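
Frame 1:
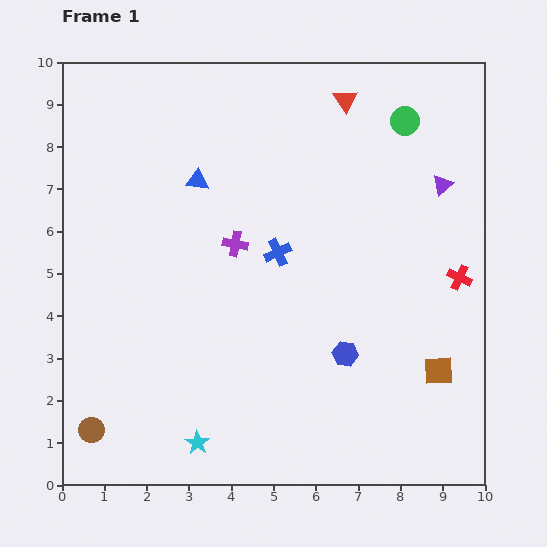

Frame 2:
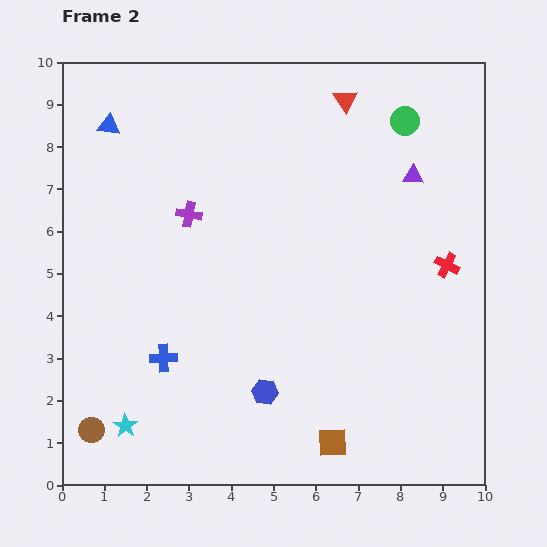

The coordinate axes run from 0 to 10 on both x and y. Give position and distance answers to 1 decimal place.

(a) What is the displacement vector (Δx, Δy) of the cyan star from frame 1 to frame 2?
(-1.7, 0.4)

The cyan star was at (3.2, 1.0) in frame 1 and (1.5, 1.4) in frame 2.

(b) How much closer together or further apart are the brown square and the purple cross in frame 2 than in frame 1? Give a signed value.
+0.7

Distance in frame 1: 5.7. Distance in frame 2: 6.4.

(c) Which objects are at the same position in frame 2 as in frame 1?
the red triangle, the green circle, the brown circle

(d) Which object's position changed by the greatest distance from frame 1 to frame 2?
the blue cross

(moved 3.7; next 3.0)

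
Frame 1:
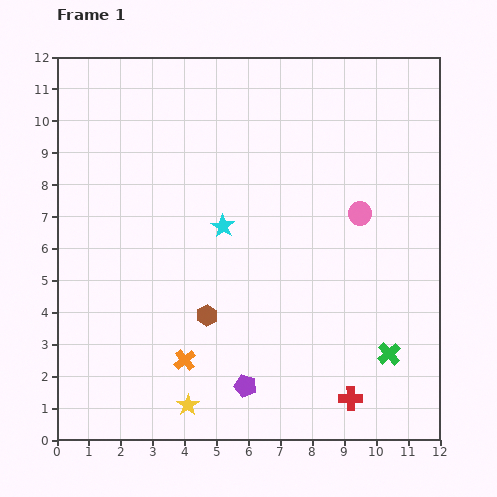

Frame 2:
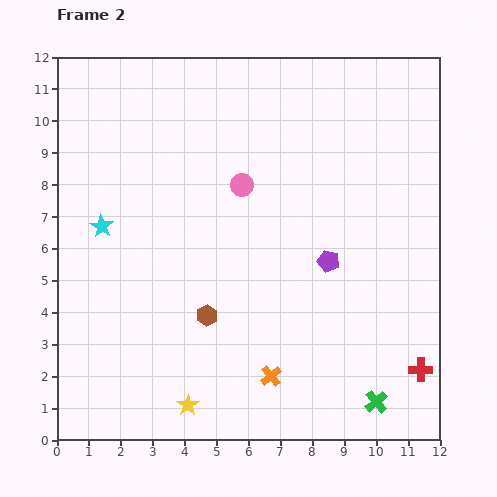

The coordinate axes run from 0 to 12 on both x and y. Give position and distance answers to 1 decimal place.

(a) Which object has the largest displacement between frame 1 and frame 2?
the purple pentagon

(moved 4.7; next 3.8)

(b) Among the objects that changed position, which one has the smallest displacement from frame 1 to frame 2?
the green cross

(moved 1.6)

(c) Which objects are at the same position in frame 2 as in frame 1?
the yellow star, the brown hexagon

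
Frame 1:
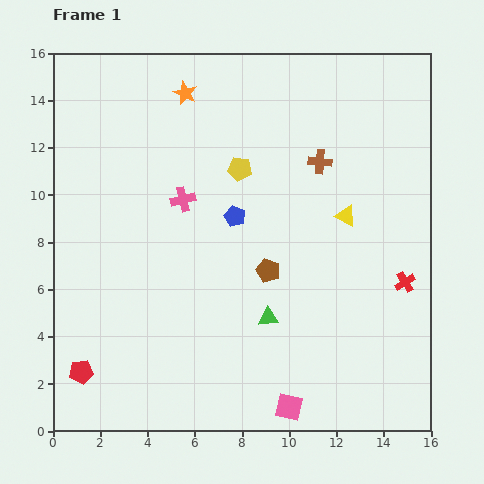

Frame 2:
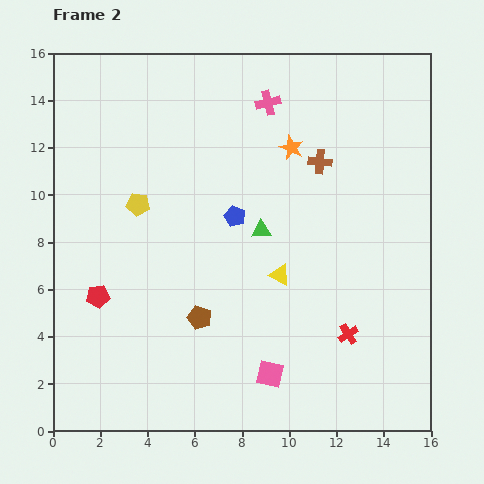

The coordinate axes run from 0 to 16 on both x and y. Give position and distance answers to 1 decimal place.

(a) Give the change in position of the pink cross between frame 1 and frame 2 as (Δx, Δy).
(3.6, 4.1)

The pink cross was at (5.5, 9.8) in frame 1 and (9.1, 13.9) in frame 2.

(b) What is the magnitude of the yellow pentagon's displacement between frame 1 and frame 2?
4.6

The yellow pentagon moved from (7.9, 11.1) to (3.6, 9.6), a distance of √(4.3² + 1.5²) ≈ 4.6.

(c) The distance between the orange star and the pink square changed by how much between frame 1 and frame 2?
-4.4

Distance in frame 1: 14.0. Distance in frame 2: 9.6.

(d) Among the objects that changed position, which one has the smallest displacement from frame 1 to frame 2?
the pink square

(moved 1.6)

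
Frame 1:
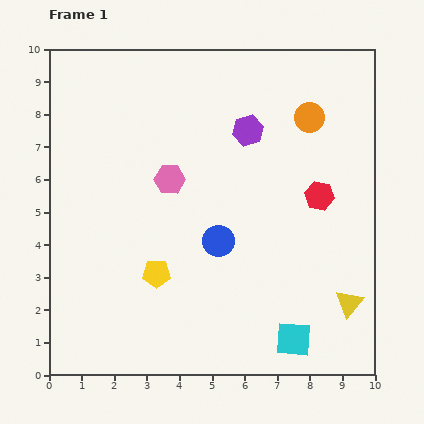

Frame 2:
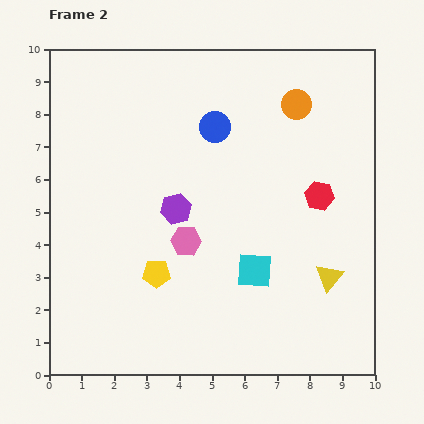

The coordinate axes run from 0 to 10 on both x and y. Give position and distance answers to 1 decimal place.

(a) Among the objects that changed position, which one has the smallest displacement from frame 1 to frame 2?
the orange circle

(moved 0.6)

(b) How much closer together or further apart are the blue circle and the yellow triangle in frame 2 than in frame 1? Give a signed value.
+1.4

Distance in frame 1: 4.4. Distance in frame 2: 5.8.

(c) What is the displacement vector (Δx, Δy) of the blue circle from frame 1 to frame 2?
(-0.1, 3.5)

The blue circle was at (5.2, 4.1) in frame 1 and (5.1, 7.6) in frame 2.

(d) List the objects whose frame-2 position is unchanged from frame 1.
the yellow pentagon, the red hexagon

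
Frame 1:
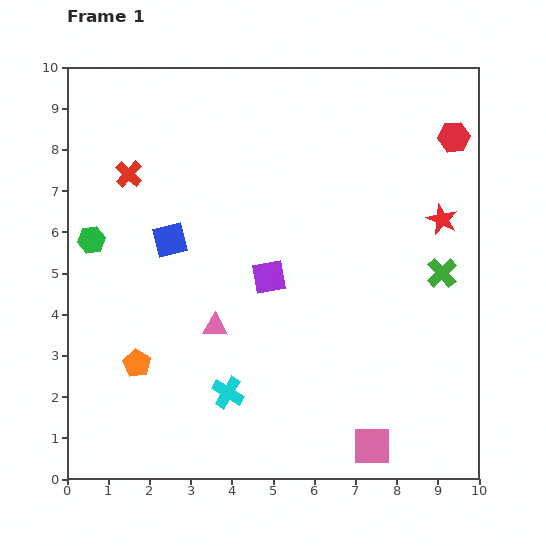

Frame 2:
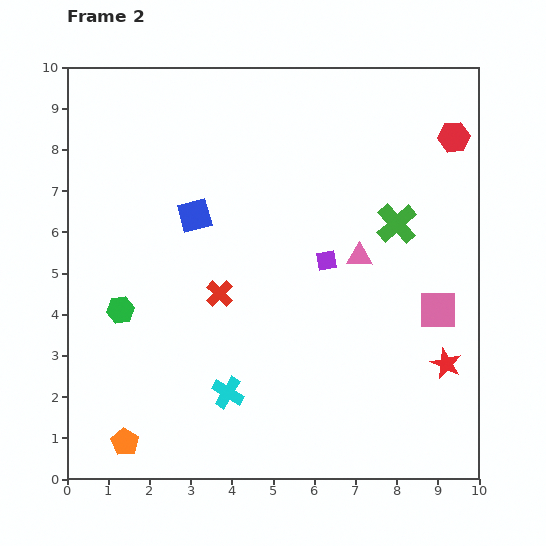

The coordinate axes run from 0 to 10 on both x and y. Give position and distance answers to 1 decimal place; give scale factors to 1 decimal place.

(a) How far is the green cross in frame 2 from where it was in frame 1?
1.6

The green cross moved from (9.1, 5.0) to (8.0, 6.2), a distance of √(1.1² + 1.2²) ≈ 1.6.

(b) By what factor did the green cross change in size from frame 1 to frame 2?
1.3×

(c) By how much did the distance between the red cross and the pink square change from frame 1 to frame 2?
-3.6

Distance in frame 1: 8.9. Distance in frame 2: 5.3.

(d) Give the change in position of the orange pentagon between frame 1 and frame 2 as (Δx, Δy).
(-0.3, -1.9)

The orange pentagon was at (1.7, 2.8) in frame 1 and (1.4, 0.9) in frame 2.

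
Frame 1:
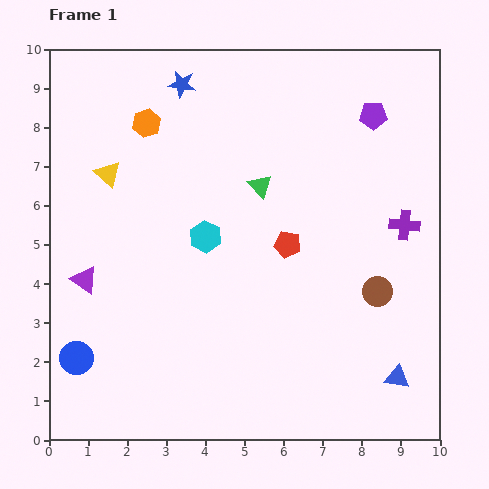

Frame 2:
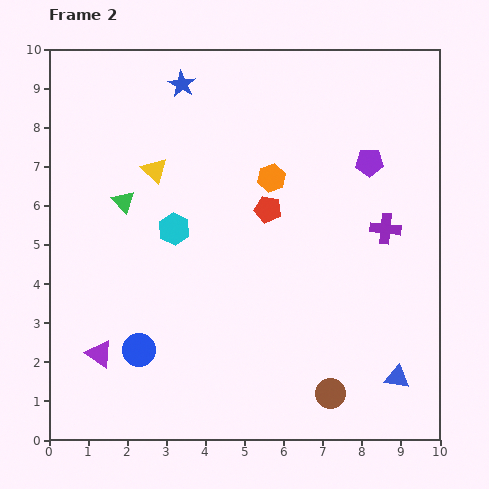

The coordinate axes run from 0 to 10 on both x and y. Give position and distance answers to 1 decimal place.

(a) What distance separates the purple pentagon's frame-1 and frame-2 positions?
1.2

The purple pentagon moved from (8.3, 8.3) to (8.2, 7.1), a distance of √(0.1² + 1.2²) ≈ 1.2.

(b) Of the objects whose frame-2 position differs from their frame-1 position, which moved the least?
the purple cross

(moved 0.5)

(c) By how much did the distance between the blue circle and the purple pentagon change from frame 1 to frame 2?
-2.2

Distance in frame 1: 9.8. Distance in frame 2: 7.6.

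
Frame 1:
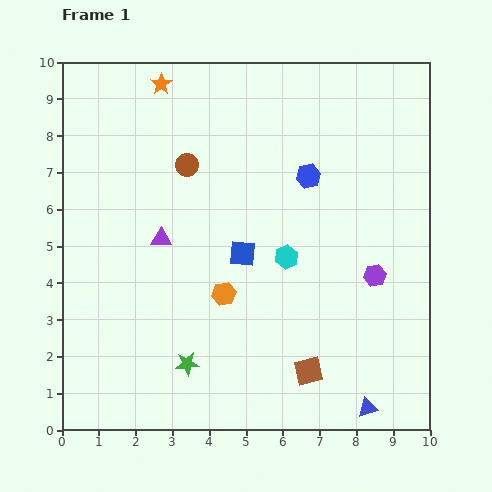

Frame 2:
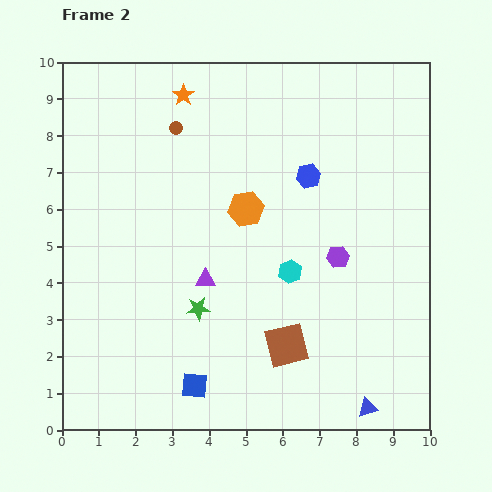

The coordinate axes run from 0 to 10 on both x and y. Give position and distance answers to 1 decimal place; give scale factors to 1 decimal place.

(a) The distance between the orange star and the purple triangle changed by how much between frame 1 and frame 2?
+0.8

Distance in frame 1: 4.2. Distance in frame 2: 5.0.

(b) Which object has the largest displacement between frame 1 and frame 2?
the blue square

(moved 3.8; next 2.4)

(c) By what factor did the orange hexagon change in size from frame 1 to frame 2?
1.5×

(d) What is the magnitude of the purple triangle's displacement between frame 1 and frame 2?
1.6

The purple triangle moved from (2.7, 5.2) to (3.9, 4.1), a distance of √(1.2² + 1.1²) ≈ 1.6.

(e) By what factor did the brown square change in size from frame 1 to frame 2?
1.5×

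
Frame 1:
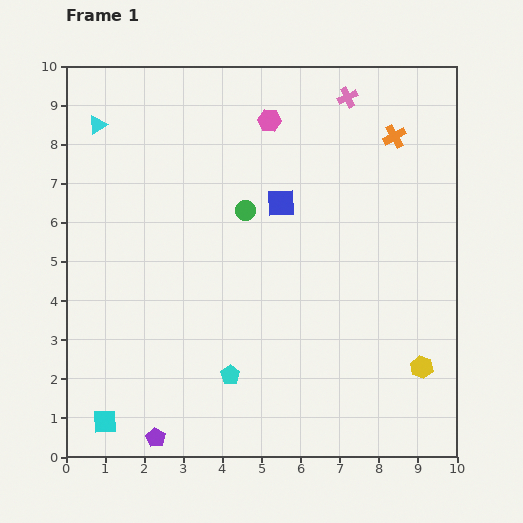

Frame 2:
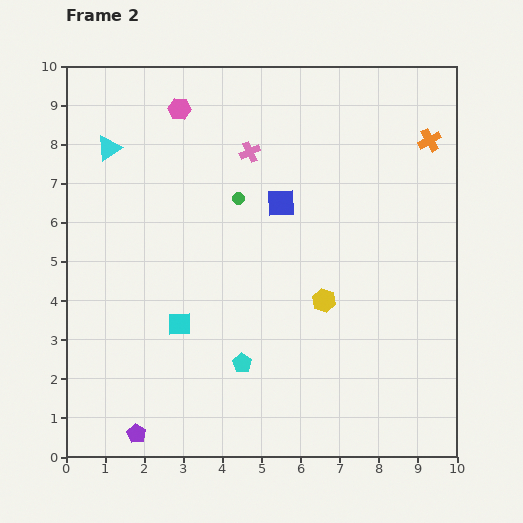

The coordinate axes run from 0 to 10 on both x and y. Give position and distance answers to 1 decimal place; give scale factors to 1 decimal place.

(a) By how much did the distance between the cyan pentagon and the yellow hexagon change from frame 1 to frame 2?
-2.3

Distance in frame 1: 4.9. Distance in frame 2: 2.6.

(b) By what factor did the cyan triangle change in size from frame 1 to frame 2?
1.3×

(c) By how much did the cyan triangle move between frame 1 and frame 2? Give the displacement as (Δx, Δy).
(0.3, -0.6)

The cyan triangle was at (0.8, 8.5) in frame 1 and (1.1, 7.9) in frame 2.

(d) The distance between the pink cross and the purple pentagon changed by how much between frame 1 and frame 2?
-2.2

Distance in frame 1: 10.0. Distance in frame 2: 7.8.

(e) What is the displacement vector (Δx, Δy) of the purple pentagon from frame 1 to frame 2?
(-0.5, 0.1)

The purple pentagon was at (2.3, 0.5) in frame 1 and (1.8, 0.6) in frame 2.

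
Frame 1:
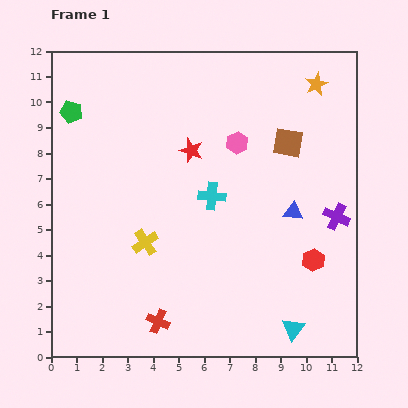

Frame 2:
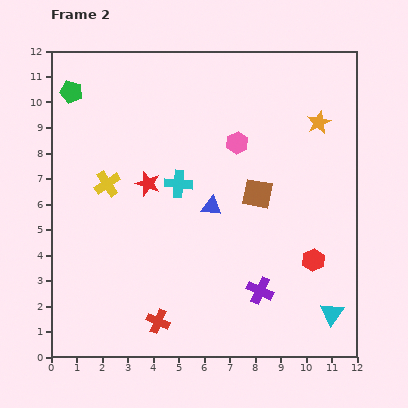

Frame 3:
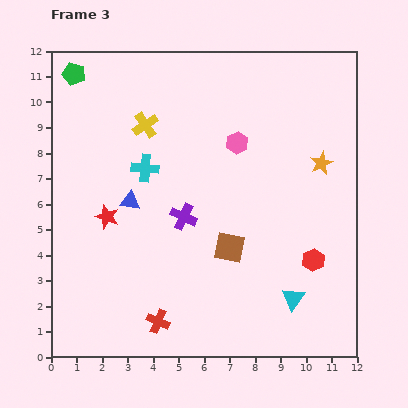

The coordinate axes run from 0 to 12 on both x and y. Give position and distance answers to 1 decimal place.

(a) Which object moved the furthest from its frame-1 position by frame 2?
the purple cross

(moved 4.2; next 3.2)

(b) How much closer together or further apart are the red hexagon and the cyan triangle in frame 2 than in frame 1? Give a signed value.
-0.6

Distance in frame 1: 2.8. Distance in frame 2: 2.2.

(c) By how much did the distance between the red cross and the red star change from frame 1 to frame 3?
-2.2

Distance in frame 1: 6.8. Distance in frame 3: 4.6.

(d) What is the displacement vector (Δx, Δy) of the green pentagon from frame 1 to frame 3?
(0.1, 1.5)

The green pentagon was at (0.8, 9.6) in frame 1 and (0.9, 11.1) in frame 3.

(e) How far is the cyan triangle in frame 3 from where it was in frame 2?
1.6

The cyan triangle moved from (11.0, 1.7) to (9.5, 2.3), a distance of √(1.5² + 0.6²) ≈ 1.6.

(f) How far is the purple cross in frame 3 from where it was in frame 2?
4.2

The purple cross moved from (8.2, 2.6) to (5.2, 5.5), a distance of √(3.0² + 2.9²) ≈ 4.2.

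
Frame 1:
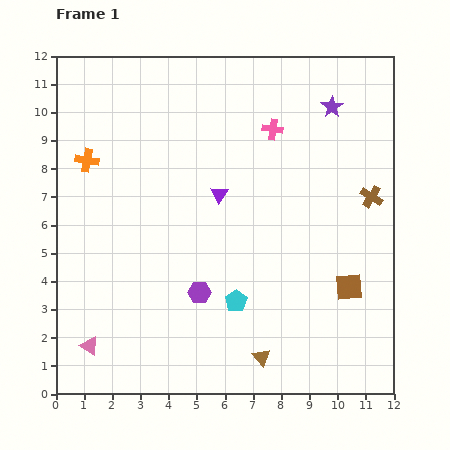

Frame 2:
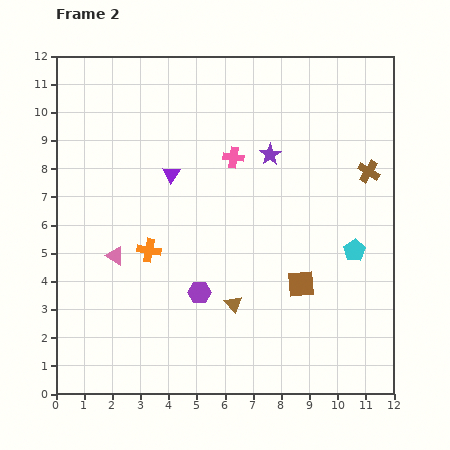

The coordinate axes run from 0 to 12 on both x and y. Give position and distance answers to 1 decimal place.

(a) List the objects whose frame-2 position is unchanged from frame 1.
the purple hexagon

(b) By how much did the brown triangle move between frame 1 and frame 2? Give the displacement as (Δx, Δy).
(-1.0, 1.9)

The brown triangle was at (7.3, 1.3) in frame 1 and (6.3, 3.2) in frame 2.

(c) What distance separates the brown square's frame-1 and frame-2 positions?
1.7

The brown square moved from (10.4, 3.8) to (8.7, 3.9), a distance of √(1.7² + 0.1²) ≈ 1.7.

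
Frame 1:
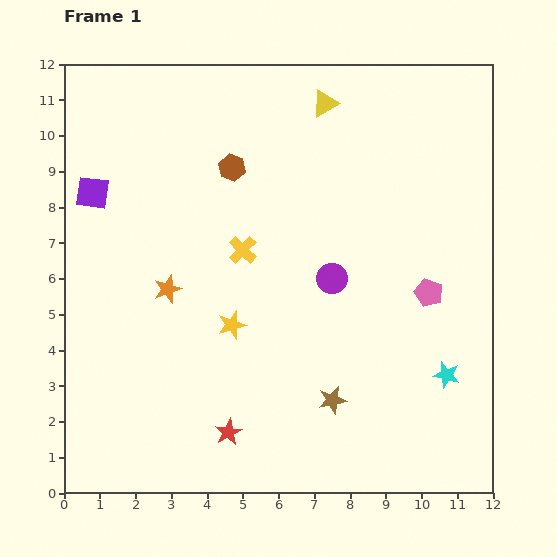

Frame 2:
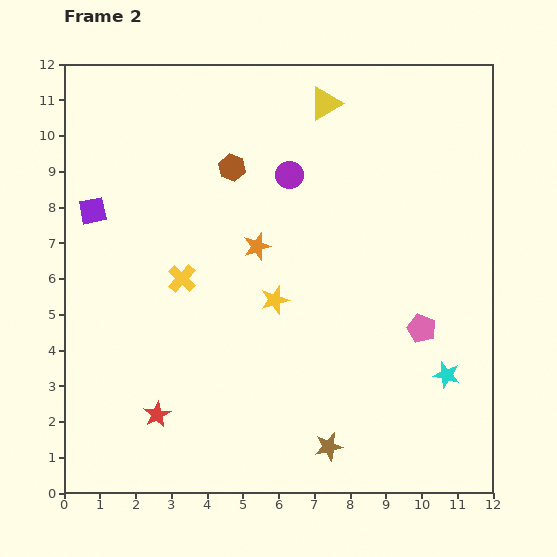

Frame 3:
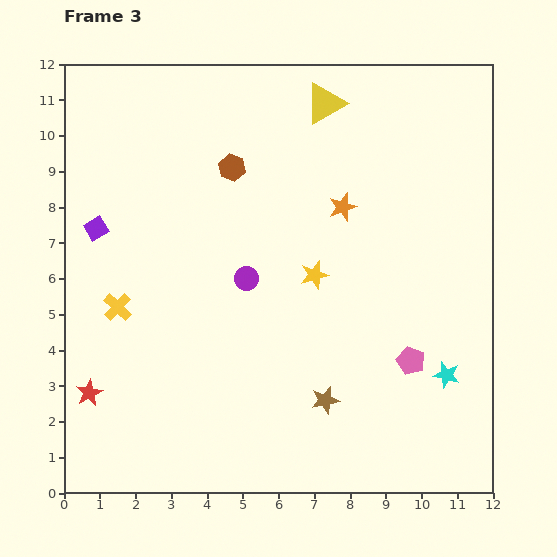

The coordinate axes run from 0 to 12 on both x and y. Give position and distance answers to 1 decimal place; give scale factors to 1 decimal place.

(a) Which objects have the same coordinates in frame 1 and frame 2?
the yellow triangle, the cyan star, the brown hexagon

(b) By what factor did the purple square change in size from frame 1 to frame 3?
0.7×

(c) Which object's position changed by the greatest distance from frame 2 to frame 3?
the purple circle

(moved 3.1; next 2.6)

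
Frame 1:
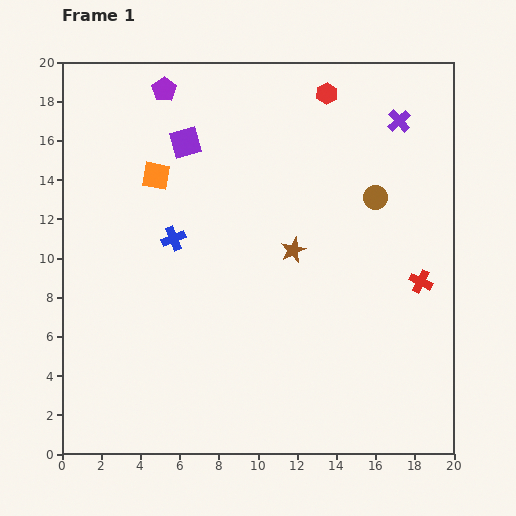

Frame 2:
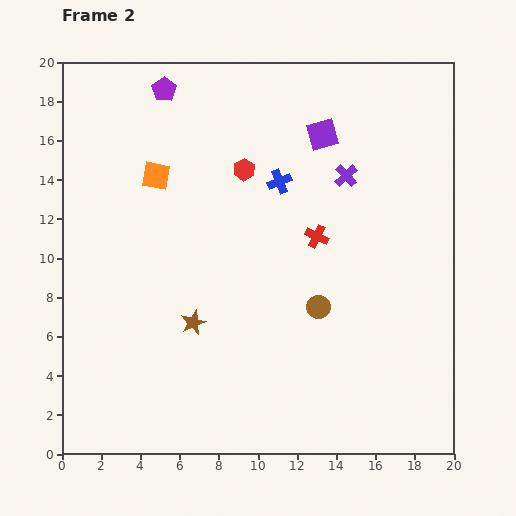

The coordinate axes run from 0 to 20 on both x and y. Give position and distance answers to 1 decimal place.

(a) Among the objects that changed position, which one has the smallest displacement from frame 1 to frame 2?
the purple cross

(moved 3.9)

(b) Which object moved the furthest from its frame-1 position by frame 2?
the purple square

(moved 7.0; next 6.3)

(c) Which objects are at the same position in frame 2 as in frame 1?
the purple pentagon, the orange square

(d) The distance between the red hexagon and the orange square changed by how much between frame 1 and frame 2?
-5.2

Distance in frame 1: 9.7. Distance in frame 2: 4.5.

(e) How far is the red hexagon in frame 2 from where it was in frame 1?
5.7

The red hexagon moved from (13.5, 18.4) to (9.3, 14.5), a distance of √(4.2² + 3.9²) ≈ 5.7.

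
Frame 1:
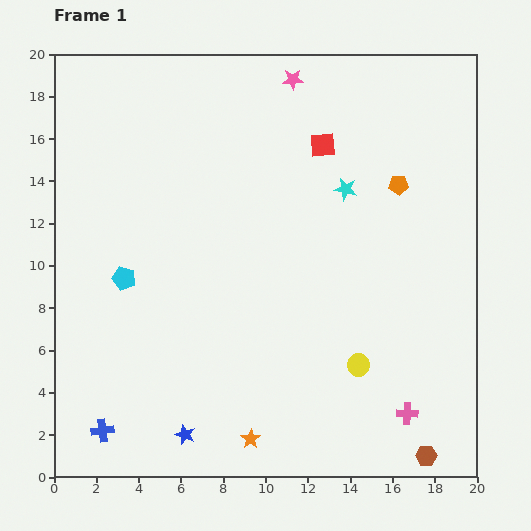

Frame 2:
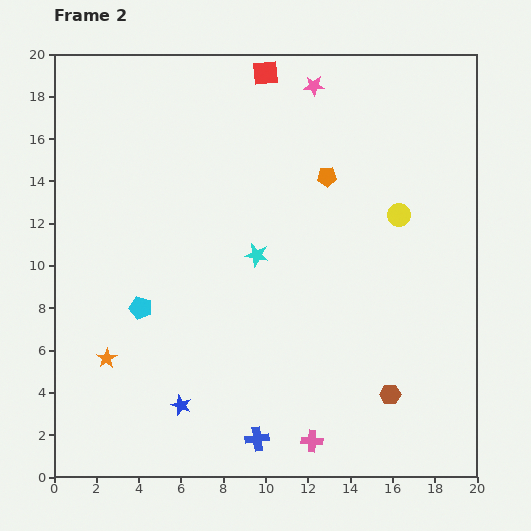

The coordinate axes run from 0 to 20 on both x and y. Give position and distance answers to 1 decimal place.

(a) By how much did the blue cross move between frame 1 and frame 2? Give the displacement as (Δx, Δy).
(7.3, -0.4)

The blue cross was at (2.3, 2.2) in frame 1 and (9.6, 1.8) in frame 2.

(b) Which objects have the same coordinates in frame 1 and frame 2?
none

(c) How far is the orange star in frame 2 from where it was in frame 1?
7.8

The orange star moved from (9.3, 1.8) to (2.5, 5.6), a distance of √(6.8² + 3.8²) ≈ 7.8.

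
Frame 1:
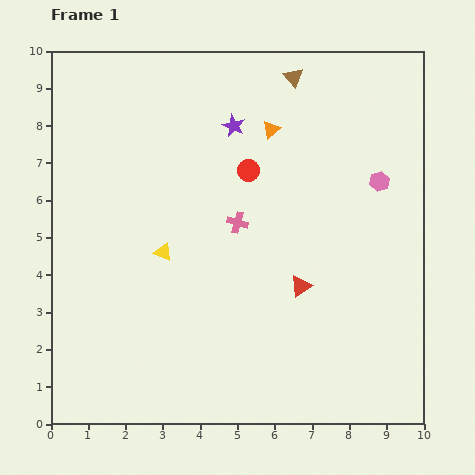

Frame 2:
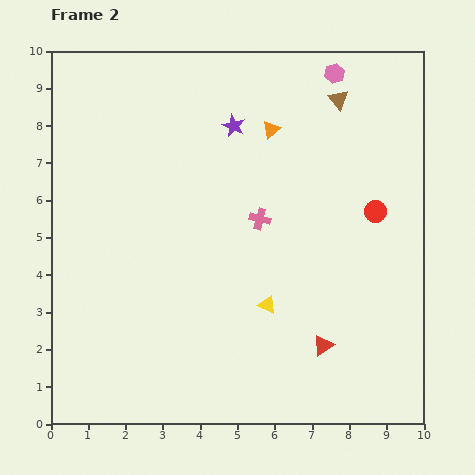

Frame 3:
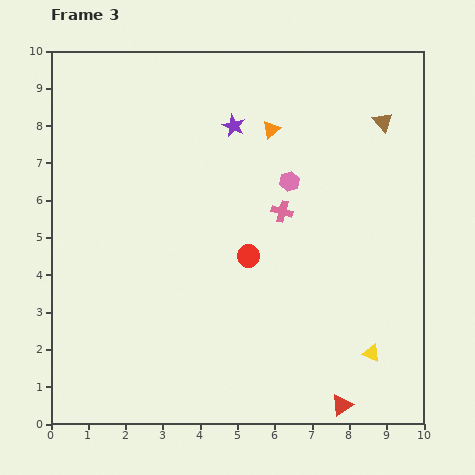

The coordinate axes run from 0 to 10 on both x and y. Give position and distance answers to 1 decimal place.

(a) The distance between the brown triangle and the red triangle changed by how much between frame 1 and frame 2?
+1.0

Distance in frame 1: 5.6. Distance in frame 2: 6.6.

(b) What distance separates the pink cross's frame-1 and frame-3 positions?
1.2

The pink cross moved from (5.0, 5.4) to (6.2, 5.7), a distance of √(1.2² + 0.3²) ≈ 1.2.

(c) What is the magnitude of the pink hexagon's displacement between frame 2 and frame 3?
3.1

The pink hexagon moved from (7.6, 9.4) to (6.4, 6.5), a distance of √(1.2² + 2.9²) ≈ 3.1.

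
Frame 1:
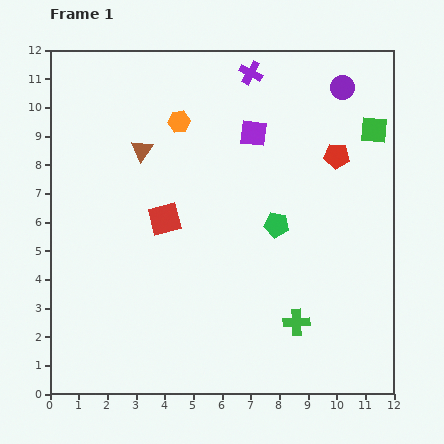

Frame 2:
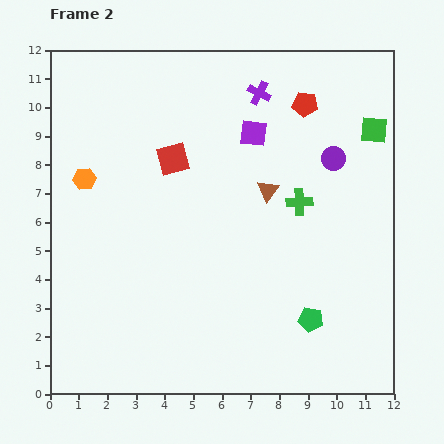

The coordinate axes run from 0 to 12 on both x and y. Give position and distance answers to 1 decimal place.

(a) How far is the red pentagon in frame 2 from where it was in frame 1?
2.1

The red pentagon moved from (10.0, 8.3) to (8.9, 10.1), a distance of √(1.1² + 1.8²) ≈ 2.1.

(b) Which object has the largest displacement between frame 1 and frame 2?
the brown triangle

(moved 4.6; next 4.2)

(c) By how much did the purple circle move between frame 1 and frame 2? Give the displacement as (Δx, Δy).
(-0.3, -2.5)

The purple circle was at (10.2, 10.7) in frame 1 and (9.9, 8.2) in frame 2.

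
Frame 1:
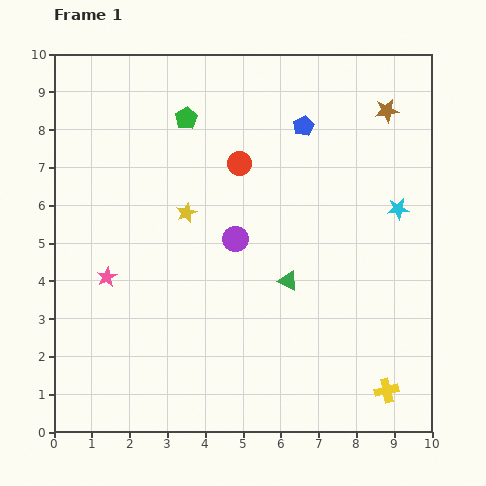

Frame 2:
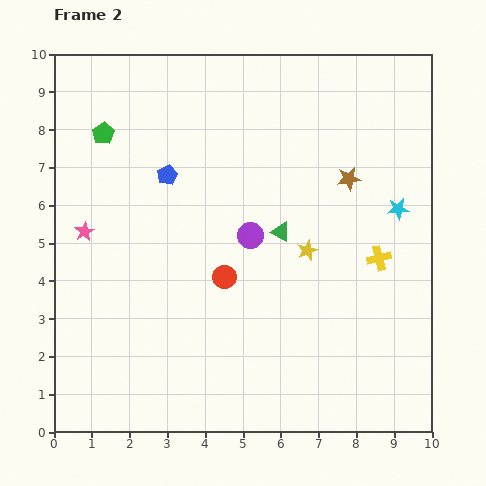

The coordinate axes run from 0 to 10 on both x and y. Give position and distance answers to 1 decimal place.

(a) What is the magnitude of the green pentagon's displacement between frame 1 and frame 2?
2.2

The green pentagon moved from (3.5, 8.3) to (1.3, 7.9), a distance of √(2.2² + 0.4²) ≈ 2.2.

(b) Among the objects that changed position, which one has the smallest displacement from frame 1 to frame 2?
the purple circle

(moved 0.4)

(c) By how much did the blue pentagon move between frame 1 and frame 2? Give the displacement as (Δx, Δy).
(-3.6, -1.3)

The blue pentagon was at (6.6, 8.1) in frame 1 and (3.0, 6.8) in frame 2.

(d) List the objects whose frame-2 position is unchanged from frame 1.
the cyan star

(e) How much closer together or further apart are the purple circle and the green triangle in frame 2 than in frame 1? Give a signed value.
-1.0

Distance in frame 1: 1.8. Distance in frame 2: 0.8.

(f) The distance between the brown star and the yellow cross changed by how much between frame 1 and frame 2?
-5.2

Distance in frame 1: 7.4. Distance in frame 2: 2.2.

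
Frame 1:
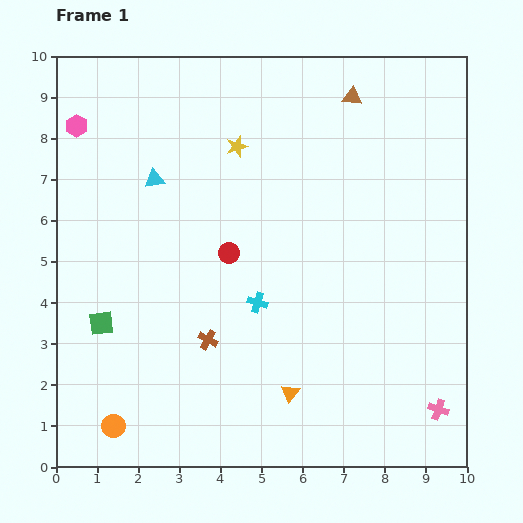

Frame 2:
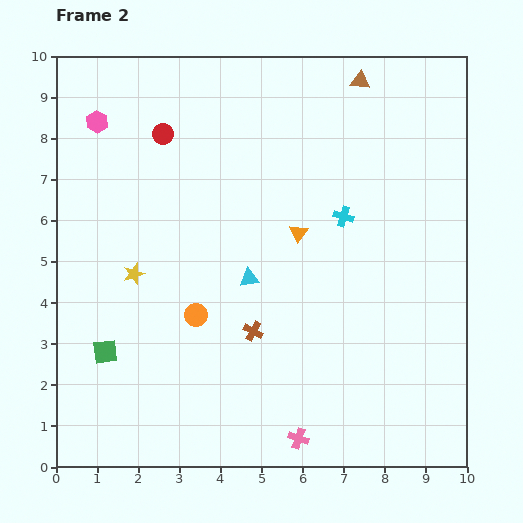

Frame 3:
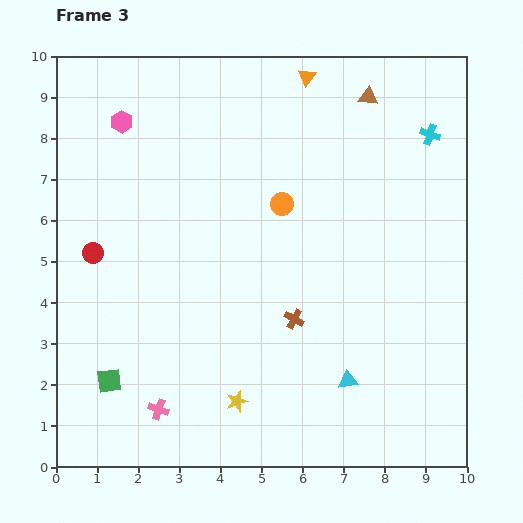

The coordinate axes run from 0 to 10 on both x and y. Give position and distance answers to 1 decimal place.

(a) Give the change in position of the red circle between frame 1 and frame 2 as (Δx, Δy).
(-1.6, 2.9)

The red circle was at (4.2, 5.2) in frame 1 and (2.6, 8.1) in frame 2.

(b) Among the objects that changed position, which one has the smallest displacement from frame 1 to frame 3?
the brown triangle

(moved 0.4)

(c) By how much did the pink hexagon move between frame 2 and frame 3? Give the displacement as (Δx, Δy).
(0.6, 0.0)

The pink hexagon was at (1.0, 8.4) in frame 2 and (1.6, 8.4) in frame 3.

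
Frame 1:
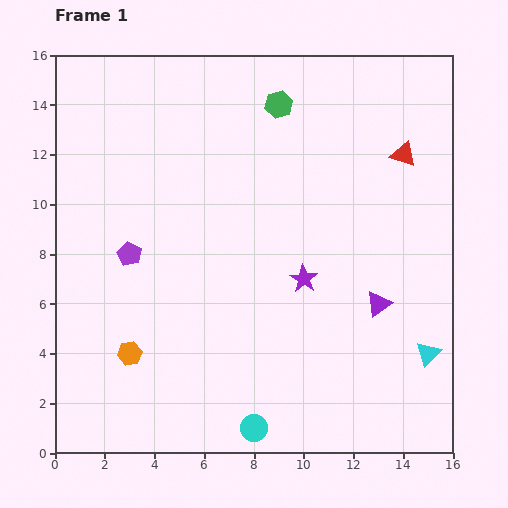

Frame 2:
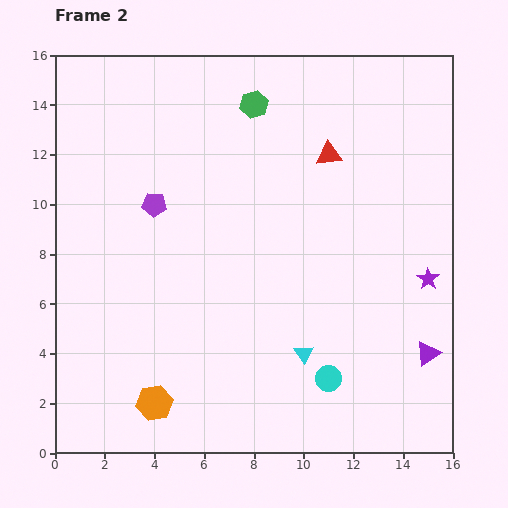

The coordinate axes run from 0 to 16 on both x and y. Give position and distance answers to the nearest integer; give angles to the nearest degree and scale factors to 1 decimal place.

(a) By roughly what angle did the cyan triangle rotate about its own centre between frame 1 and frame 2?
18° counter-clockwise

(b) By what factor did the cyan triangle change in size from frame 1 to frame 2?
0.8×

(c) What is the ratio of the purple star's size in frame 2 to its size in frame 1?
0.8×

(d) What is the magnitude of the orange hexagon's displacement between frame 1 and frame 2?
2

The orange hexagon moved from (3, 4) to (4, 2), a distance of √(1² + 2²) ≈ 2.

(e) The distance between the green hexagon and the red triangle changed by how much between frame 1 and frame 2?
-1

Distance in frame 1: 5. Distance in frame 2: 4.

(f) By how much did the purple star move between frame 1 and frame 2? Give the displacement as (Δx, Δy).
(5, 0)

The purple star was at (10, 7) in frame 1 and (15, 7) in frame 2.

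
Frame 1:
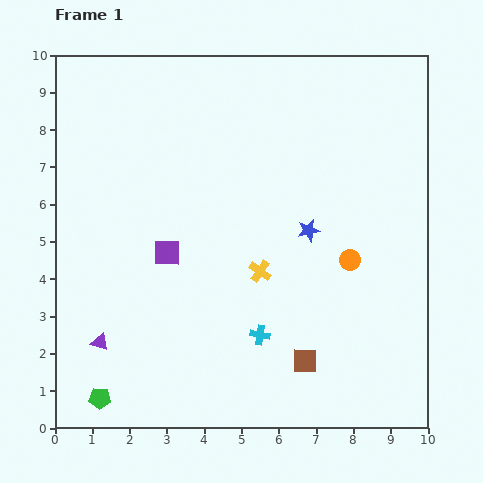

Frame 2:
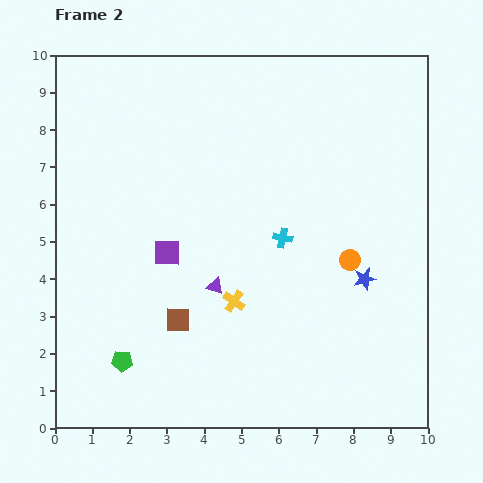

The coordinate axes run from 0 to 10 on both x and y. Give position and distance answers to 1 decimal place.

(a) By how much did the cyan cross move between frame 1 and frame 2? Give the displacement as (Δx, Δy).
(0.6, 2.6)

The cyan cross was at (5.5, 2.5) in frame 1 and (6.1, 5.1) in frame 2.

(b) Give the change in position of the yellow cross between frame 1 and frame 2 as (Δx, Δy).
(-0.7, -0.8)

The yellow cross was at (5.5, 4.2) in frame 1 and (4.8, 3.4) in frame 2.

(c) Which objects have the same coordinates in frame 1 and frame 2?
the orange circle, the purple square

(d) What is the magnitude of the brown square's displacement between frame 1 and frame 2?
3.6

The brown square moved from (6.7, 1.8) to (3.3, 2.9), a distance of √(3.4² + 1.1²) ≈ 3.6.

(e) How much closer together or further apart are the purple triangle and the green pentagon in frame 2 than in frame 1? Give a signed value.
+1.7

Distance in frame 1: 1.5. Distance in frame 2: 3.2.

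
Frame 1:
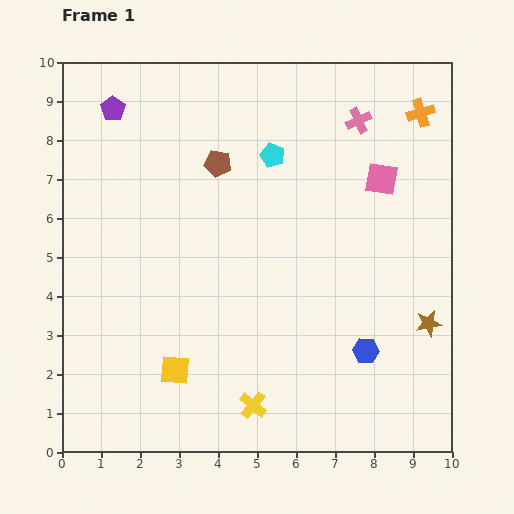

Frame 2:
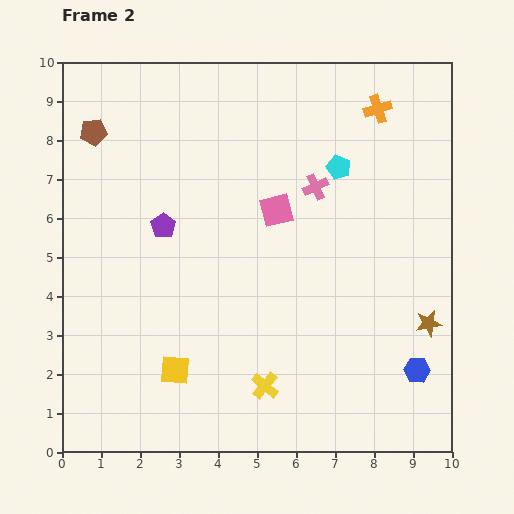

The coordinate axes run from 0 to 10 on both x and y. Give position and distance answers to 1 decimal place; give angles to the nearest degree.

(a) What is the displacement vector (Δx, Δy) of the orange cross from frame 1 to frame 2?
(-1.1, 0.1)

The orange cross was at (9.2, 8.7) in frame 1 and (8.1, 8.8) in frame 2.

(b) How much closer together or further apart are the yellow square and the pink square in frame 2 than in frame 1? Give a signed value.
-2.3

Distance in frame 1: 7.2. Distance in frame 2: 4.9.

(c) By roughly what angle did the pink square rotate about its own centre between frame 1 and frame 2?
25° counter-clockwise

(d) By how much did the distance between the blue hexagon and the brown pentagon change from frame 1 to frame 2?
+4.2

Distance in frame 1: 6.1. Distance in frame 2: 10.3.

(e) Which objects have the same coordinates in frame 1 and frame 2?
the brown star, the yellow square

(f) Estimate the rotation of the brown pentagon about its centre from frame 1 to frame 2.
18° counter-clockwise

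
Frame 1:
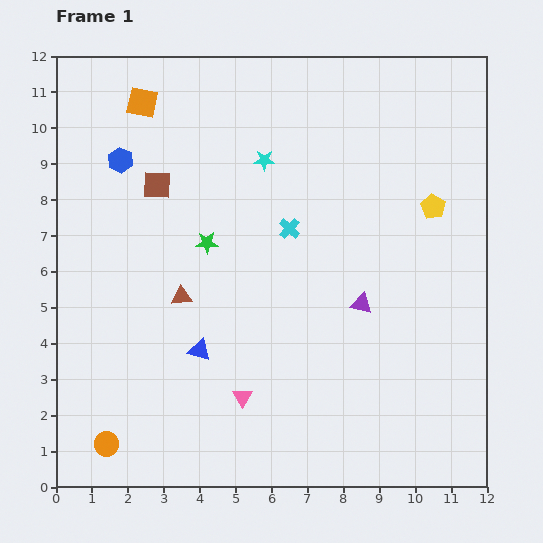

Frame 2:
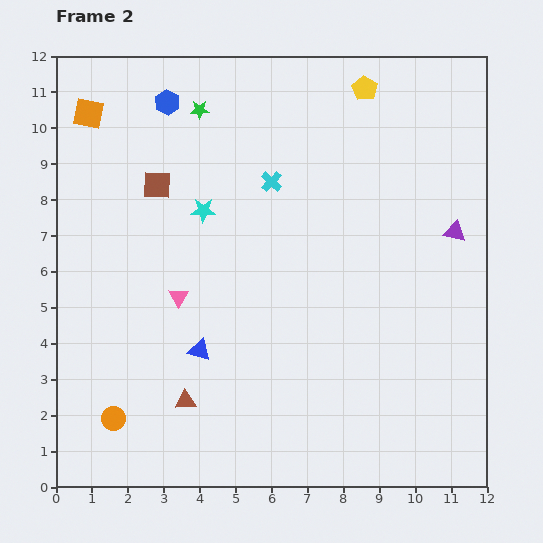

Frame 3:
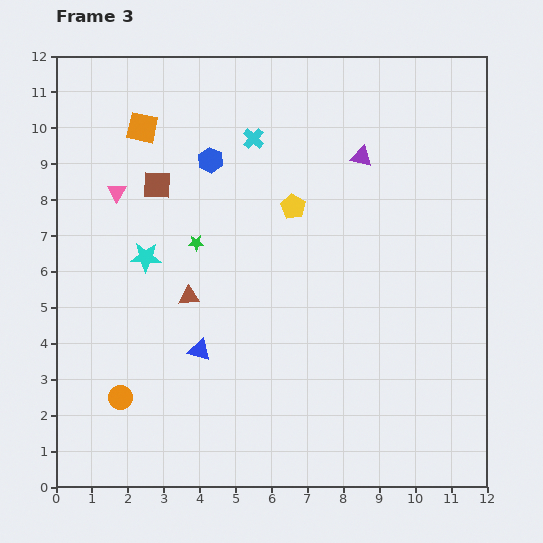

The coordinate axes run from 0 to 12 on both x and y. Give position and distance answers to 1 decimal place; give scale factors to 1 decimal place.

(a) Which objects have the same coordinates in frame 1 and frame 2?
the blue triangle, the brown square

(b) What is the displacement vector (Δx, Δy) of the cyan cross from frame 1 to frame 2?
(-0.5, 1.3)

The cyan cross was at (6.5, 7.2) in frame 1 and (6.0, 8.5) in frame 2.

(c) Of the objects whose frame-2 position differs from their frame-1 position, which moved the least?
the orange circle

(moved 0.7)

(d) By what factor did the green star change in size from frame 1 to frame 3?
0.7×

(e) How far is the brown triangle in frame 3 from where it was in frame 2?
2.9

The brown triangle moved from (3.6, 2.4) to (3.7, 5.3), a distance of √(0.1² + 2.9²) ≈ 2.9.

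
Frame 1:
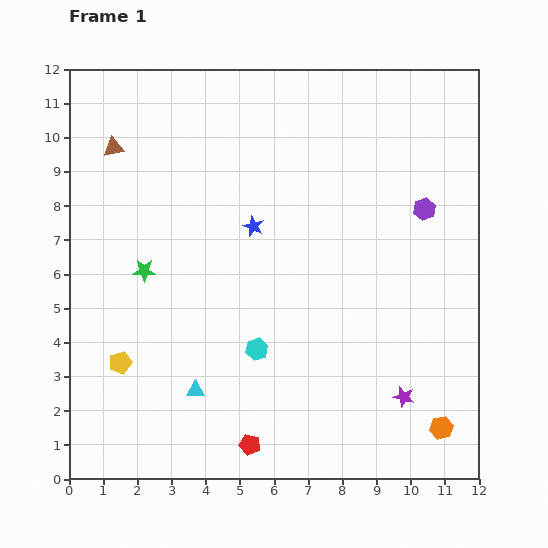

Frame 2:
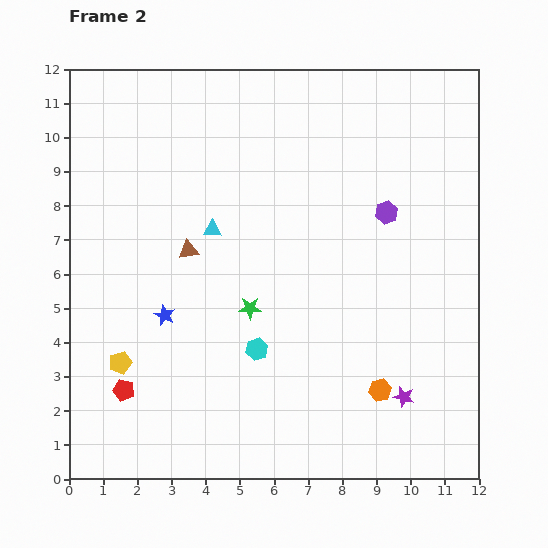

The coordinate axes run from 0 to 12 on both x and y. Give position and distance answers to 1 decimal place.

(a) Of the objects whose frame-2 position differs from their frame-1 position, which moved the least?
the purple hexagon

(moved 1.1)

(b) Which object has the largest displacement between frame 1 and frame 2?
the cyan triangle

(moved 4.7; next 4.0)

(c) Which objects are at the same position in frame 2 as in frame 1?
the yellow pentagon, the cyan hexagon, the purple star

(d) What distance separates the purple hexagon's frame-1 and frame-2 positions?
1.1

The purple hexagon moved from (10.4, 7.9) to (9.3, 7.8), a distance of √(1.1² + 0.1²) ≈ 1.1.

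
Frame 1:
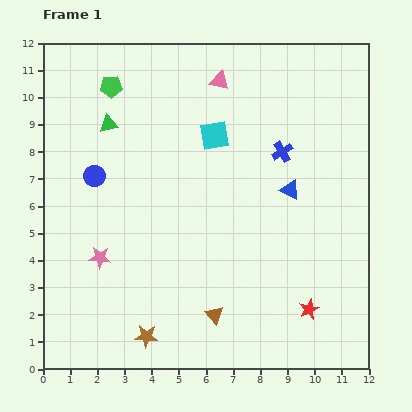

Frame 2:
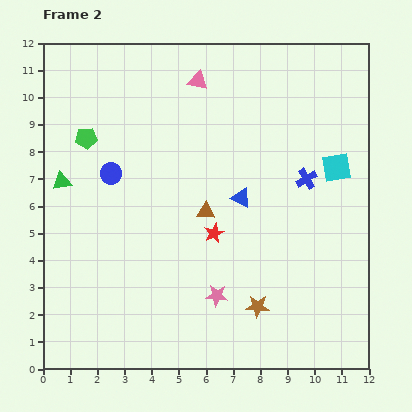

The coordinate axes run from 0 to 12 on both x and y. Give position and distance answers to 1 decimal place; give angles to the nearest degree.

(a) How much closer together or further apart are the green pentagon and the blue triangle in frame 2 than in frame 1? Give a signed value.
-1.5

Distance in frame 1: 7.6. Distance in frame 2: 6.1.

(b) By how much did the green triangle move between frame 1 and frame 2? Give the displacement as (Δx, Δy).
(-1.7, -2.1)

The green triangle was at (2.4, 9.0) in frame 1 and (0.7, 6.9) in frame 2.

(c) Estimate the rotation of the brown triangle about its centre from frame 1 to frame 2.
46° counter-clockwise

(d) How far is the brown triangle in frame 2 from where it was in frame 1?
3.8

The brown triangle moved from (6.3, 2.0) to (6.0, 5.8), a distance of √(0.3² + 3.8²) ≈ 3.8.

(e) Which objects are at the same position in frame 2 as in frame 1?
none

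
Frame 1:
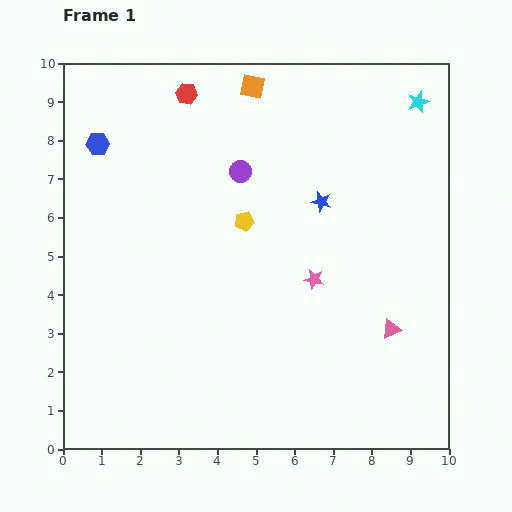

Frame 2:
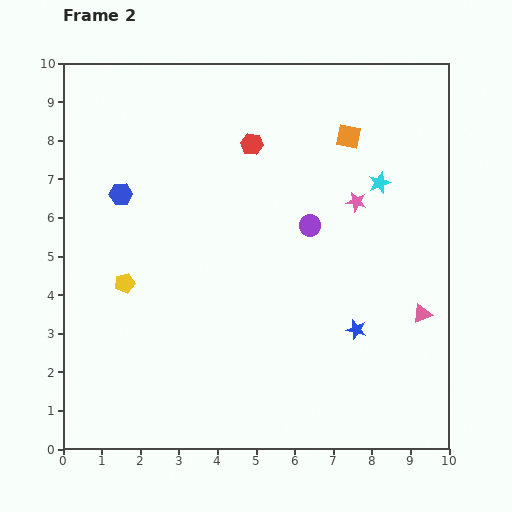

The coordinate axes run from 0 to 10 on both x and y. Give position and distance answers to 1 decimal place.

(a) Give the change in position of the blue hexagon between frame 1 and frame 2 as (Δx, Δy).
(0.6, -1.3)

The blue hexagon was at (0.9, 7.9) in frame 1 and (1.5, 6.6) in frame 2.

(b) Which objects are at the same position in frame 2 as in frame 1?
none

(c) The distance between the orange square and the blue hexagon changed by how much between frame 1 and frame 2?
+1.8

Distance in frame 1: 4.3. Distance in frame 2: 6.1.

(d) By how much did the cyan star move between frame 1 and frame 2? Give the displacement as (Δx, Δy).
(-1.0, -2.1)

The cyan star was at (9.2, 9.0) in frame 1 and (8.2, 6.9) in frame 2.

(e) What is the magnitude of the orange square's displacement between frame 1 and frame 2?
2.8

The orange square moved from (4.9, 9.4) to (7.4, 8.1), a distance of √(2.5² + 1.3²) ≈ 2.8.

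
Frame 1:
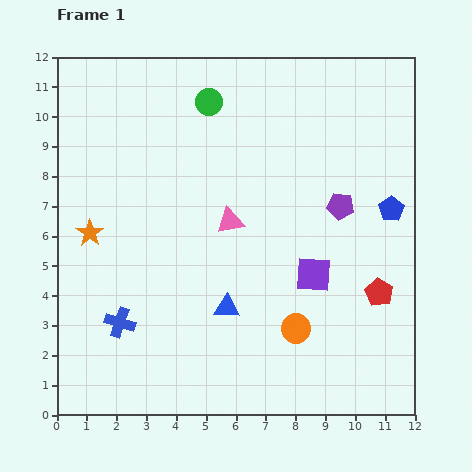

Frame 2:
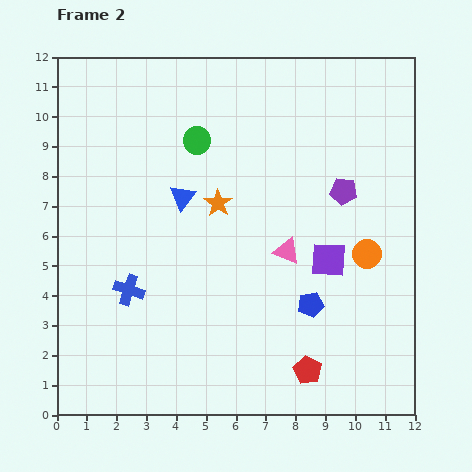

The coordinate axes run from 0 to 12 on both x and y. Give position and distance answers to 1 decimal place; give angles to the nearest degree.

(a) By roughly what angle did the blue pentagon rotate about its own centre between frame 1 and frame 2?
24° clockwise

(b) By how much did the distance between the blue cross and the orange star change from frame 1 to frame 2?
+1.0

Distance in frame 1: 3.2. Distance in frame 2: 4.2.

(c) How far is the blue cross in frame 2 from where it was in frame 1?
1.1

The blue cross moved from (2.1, 3.1) to (2.4, 4.2), a distance of √(0.3² + 1.1²) ≈ 1.1.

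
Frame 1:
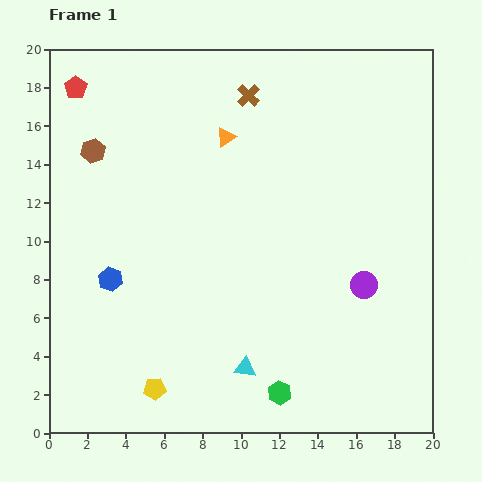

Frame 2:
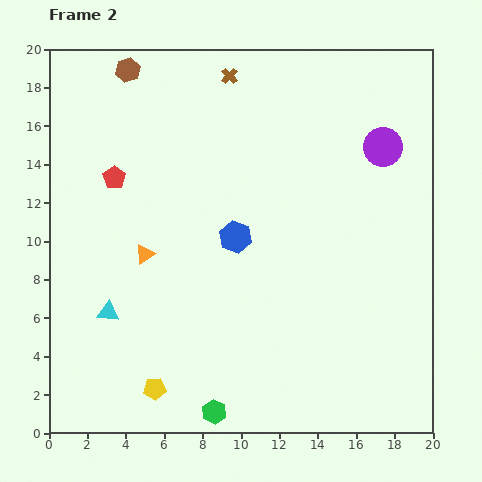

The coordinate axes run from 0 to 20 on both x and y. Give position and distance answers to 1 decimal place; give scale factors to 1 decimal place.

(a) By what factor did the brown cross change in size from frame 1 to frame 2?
0.7×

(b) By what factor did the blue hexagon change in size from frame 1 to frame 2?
1.3×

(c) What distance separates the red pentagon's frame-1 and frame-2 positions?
5.1

The red pentagon moved from (1.4, 18.0) to (3.4, 13.3), a distance of √(2.0² + 4.7²) ≈ 5.1.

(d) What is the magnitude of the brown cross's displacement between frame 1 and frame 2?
1.4

The brown cross moved from (10.4, 17.6) to (9.4, 18.6), a distance of √(1.0² + 1.0²) ≈ 1.4.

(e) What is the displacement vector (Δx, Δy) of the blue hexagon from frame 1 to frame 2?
(6.5, 2.2)

The blue hexagon was at (3.2, 8.0) in frame 1 and (9.7, 10.2) in frame 2.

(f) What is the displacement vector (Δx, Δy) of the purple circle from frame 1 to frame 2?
(1.0, 7.2)

The purple circle was at (16.4, 7.7) in frame 1 and (17.4, 14.9) in frame 2.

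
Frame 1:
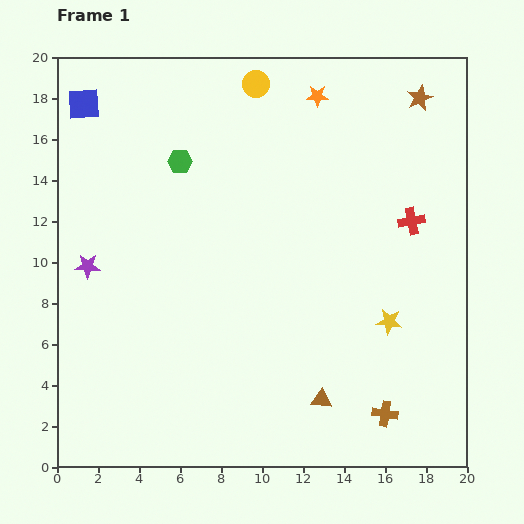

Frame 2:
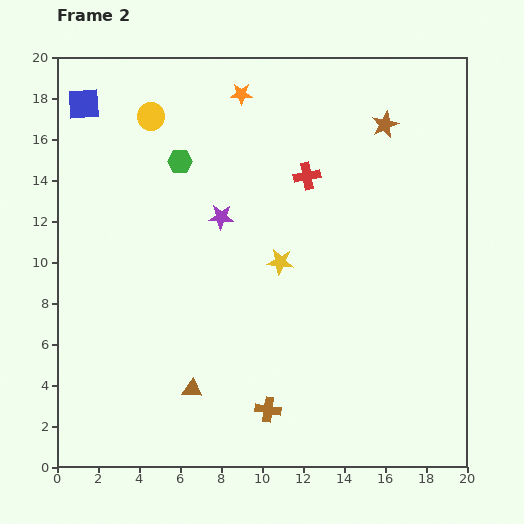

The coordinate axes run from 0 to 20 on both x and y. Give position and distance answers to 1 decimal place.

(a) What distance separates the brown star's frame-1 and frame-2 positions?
2.1

The brown star moved from (17.7, 18.0) to (16.0, 16.7), a distance of √(1.7² + 1.3²) ≈ 2.1.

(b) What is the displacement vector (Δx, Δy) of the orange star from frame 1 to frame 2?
(-3.7, 0.1)

The orange star was at (12.7, 18.1) in frame 1 and (9.0, 18.2) in frame 2.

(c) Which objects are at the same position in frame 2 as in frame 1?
the blue square, the green hexagon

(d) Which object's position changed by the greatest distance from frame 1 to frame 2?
the purple star

(moved 6.9; next 6.3)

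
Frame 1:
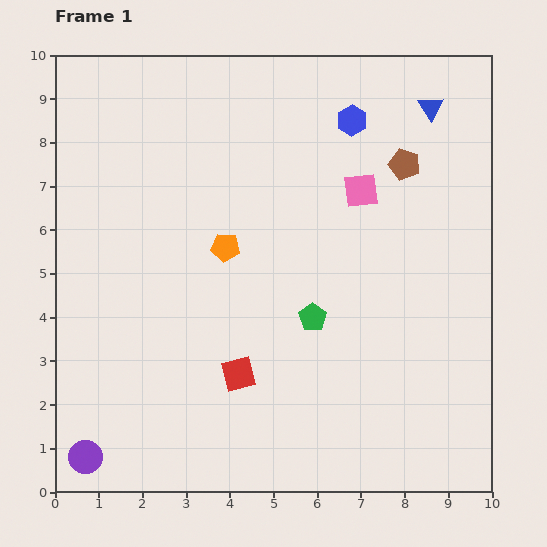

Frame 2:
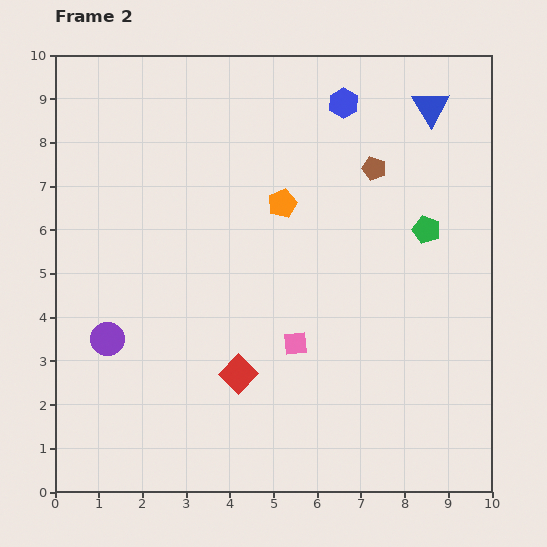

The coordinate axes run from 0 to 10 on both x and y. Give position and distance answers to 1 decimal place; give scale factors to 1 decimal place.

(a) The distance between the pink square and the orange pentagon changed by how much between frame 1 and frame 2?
-0.2

Distance in frame 1: 3.4. Distance in frame 2: 3.2.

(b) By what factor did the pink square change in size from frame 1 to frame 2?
0.7×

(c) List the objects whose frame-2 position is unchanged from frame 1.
the red square, the blue triangle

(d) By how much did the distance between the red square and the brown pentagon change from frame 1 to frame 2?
-0.5

Distance in frame 1: 6.1. Distance in frame 2: 5.6.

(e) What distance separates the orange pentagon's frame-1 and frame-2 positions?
1.6

The orange pentagon moved from (3.9, 5.6) to (5.2, 6.6), a distance of √(1.3² + 1.0²) ≈ 1.6.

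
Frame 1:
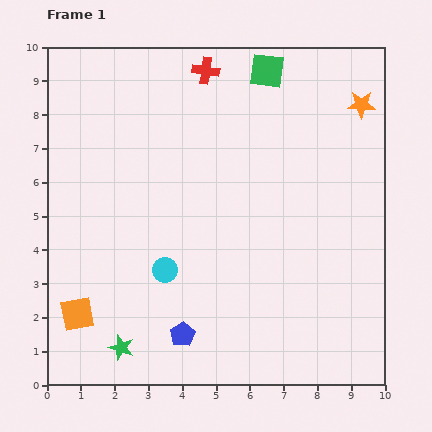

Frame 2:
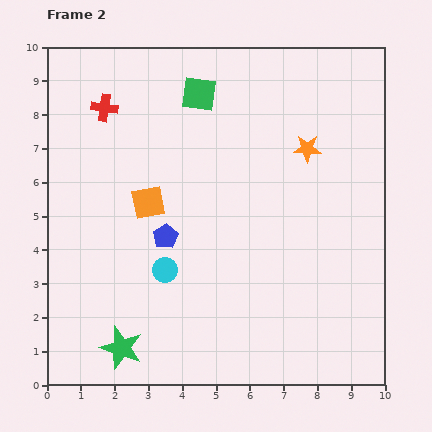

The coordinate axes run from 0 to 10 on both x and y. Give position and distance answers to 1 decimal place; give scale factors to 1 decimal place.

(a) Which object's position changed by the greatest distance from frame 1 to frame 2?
the orange square

(moved 3.9; next 3.2)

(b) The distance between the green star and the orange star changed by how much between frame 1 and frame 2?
-2.0

Distance in frame 1: 10.1. Distance in frame 2: 8.1.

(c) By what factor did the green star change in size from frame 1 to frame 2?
1.7×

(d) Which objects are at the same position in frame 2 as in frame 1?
the cyan circle, the green star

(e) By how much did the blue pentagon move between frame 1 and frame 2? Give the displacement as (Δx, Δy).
(-0.5, 2.9)

The blue pentagon was at (4.0, 1.5) in frame 1 and (3.5, 4.4) in frame 2.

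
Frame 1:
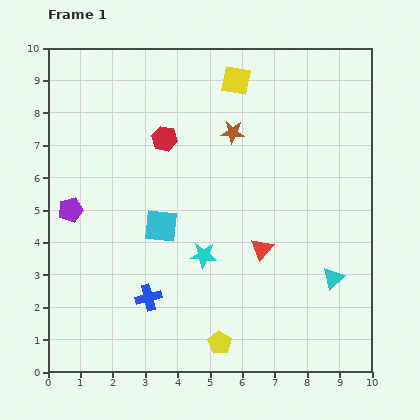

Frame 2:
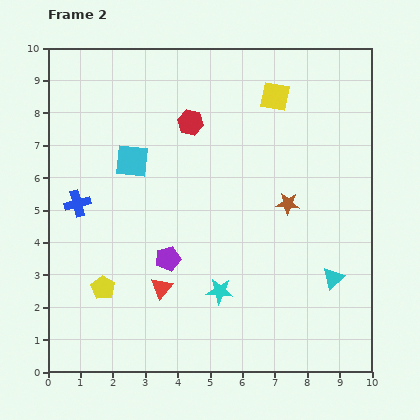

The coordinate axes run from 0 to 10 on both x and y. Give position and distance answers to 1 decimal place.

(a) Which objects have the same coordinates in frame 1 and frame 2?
the cyan triangle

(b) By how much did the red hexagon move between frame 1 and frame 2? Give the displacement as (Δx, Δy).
(0.8, 0.5)

The red hexagon was at (3.6, 7.2) in frame 1 and (4.4, 7.7) in frame 2.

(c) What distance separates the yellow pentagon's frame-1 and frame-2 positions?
4.0

The yellow pentagon moved from (5.3, 0.9) to (1.7, 2.6), a distance of √(3.6² + 1.7²) ≈ 4.0.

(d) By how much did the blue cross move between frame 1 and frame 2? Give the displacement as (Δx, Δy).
(-2.2, 2.9)

The blue cross was at (3.1, 2.3) in frame 1 and (0.9, 5.2) in frame 2.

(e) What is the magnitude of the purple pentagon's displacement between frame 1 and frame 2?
3.4

The purple pentagon moved from (0.7, 5.0) to (3.7, 3.5), a distance of √(3.0² + 1.5²) ≈ 3.4.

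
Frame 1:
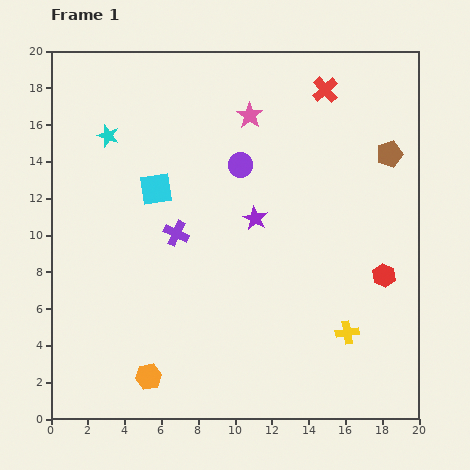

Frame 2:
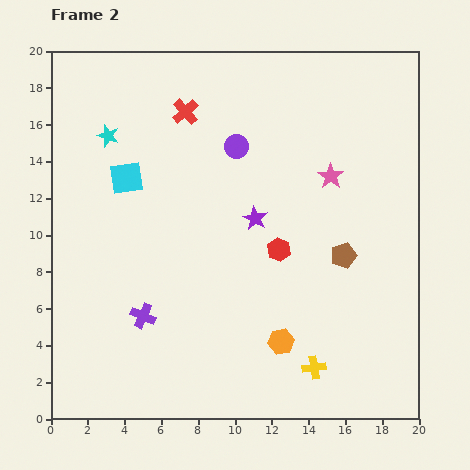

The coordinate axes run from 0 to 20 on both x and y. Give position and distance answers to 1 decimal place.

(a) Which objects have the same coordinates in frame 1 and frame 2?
the purple star, the cyan star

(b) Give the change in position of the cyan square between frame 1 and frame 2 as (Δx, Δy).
(-1.6, 0.6)

The cyan square was at (5.7, 12.5) in frame 1 and (4.1, 13.1) in frame 2.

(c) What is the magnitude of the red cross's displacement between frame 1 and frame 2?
7.7

The red cross moved from (14.9, 17.9) to (7.3, 16.7), a distance of √(7.6² + 1.2²) ≈ 7.7.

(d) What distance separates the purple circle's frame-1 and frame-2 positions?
1.0

The purple circle moved from (10.3, 13.8) to (10.1, 14.8), a distance of √(0.2² + 1.0²) ≈ 1.0.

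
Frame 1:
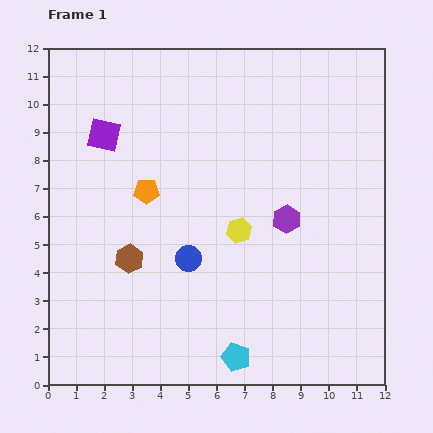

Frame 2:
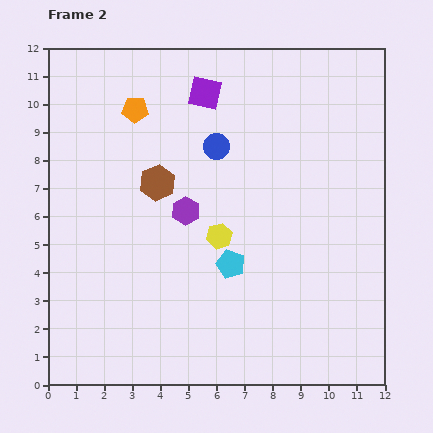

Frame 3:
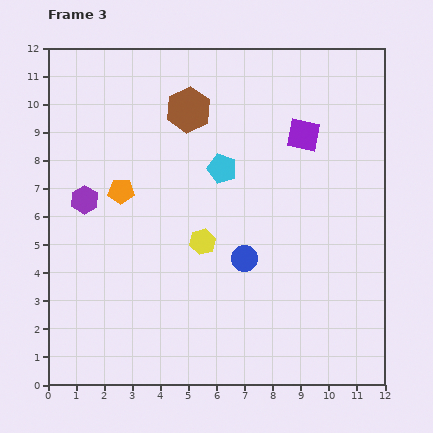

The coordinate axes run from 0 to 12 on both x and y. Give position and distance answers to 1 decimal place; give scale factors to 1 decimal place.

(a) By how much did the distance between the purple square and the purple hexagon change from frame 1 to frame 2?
-2.9

Distance in frame 1: 7.2. Distance in frame 2: 4.3.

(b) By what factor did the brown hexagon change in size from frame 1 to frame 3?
1.6×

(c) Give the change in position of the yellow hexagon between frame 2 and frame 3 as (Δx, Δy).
(-0.6, -0.2)

The yellow hexagon was at (6.1, 5.3) in frame 2 and (5.5, 5.1) in frame 3.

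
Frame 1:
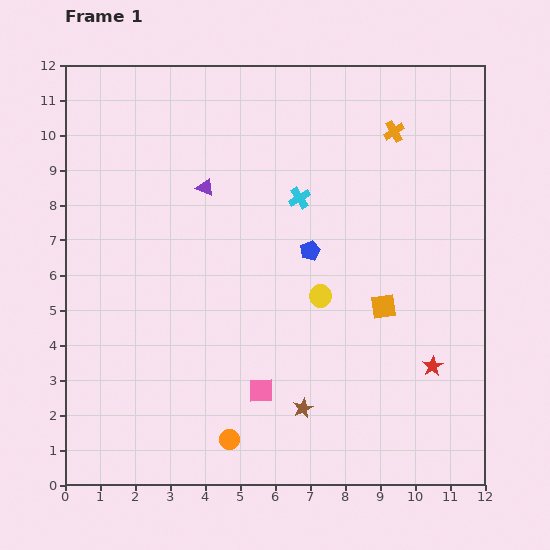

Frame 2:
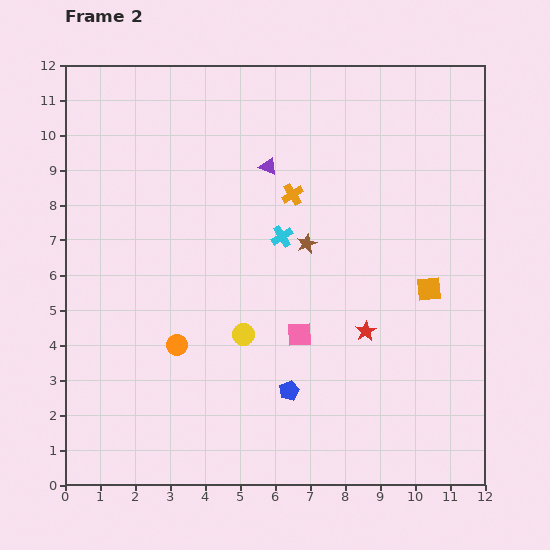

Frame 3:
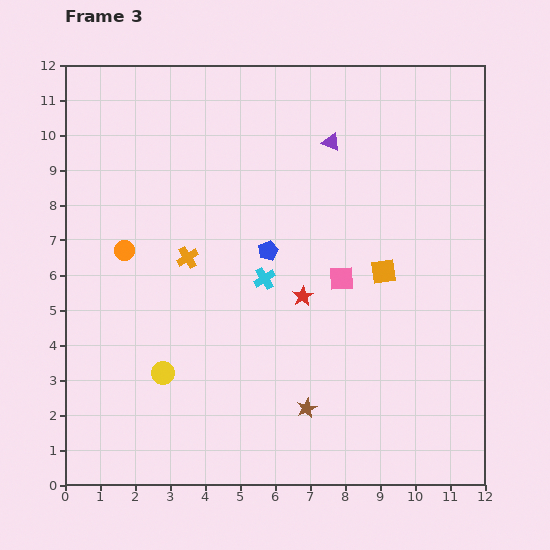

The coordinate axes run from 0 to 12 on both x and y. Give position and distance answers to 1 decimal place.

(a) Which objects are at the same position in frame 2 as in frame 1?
none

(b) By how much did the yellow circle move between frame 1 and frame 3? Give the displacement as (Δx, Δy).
(-4.5, -2.2)

The yellow circle was at (7.3, 5.4) in frame 1 and (2.8, 3.2) in frame 3.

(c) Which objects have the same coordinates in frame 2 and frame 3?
none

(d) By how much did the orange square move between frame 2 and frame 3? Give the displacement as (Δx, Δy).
(-1.3, 0.5)

The orange square was at (10.4, 5.6) in frame 2 and (9.1, 6.1) in frame 3.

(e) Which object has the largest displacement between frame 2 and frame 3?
the brown star

(moved 4.7; next 4.0)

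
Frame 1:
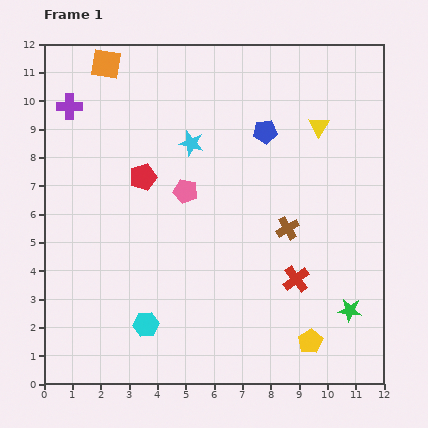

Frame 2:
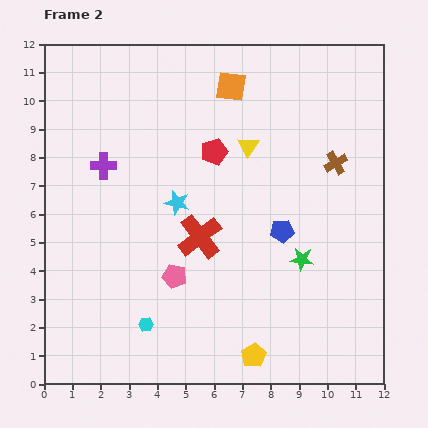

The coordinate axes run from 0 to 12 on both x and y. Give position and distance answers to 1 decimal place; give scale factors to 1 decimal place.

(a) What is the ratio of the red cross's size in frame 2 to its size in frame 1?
1.7×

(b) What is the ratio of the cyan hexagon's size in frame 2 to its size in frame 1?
0.6×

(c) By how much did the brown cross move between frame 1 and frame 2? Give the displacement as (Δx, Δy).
(1.7, 2.3)

The brown cross was at (8.6, 5.5) in frame 1 and (10.3, 7.8) in frame 2.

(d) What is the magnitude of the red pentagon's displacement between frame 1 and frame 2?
2.7

The red pentagon moved from (3.5, 7.3) to (6.0, 8.2), a distance of √(2.5² + 0.9²) ≈ 2.7.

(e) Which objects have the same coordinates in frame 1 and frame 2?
the cyan hexagon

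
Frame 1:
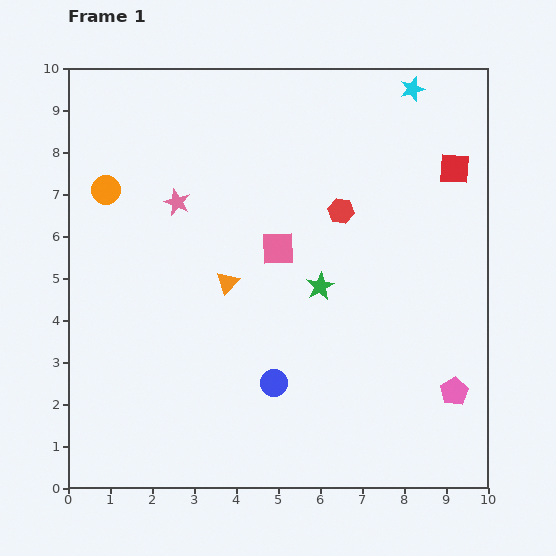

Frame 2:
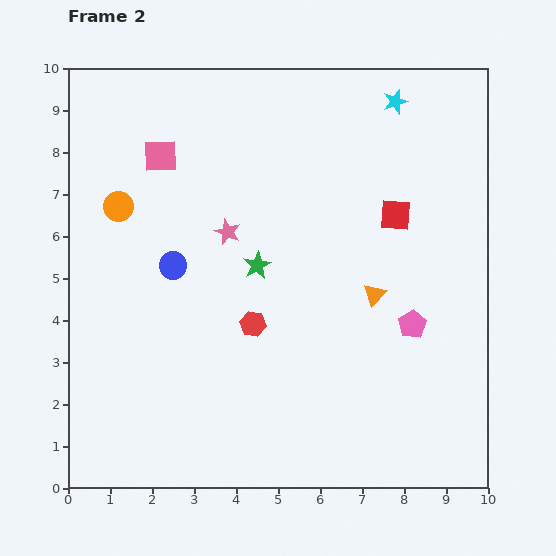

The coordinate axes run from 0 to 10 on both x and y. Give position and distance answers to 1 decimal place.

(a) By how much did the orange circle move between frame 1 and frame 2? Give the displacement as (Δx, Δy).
(0.3, -0.4)

The orange circle was at (0.9, 7.1) in frame 1 and (1.2, 6.7) in frame 2.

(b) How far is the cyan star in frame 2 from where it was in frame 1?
0.5

The cyan star moved from (8.2, 9.5) to (7.8, 9.2), a distance of √(0.4² + 0.3²) ≈ 0.5.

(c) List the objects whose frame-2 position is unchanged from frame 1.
none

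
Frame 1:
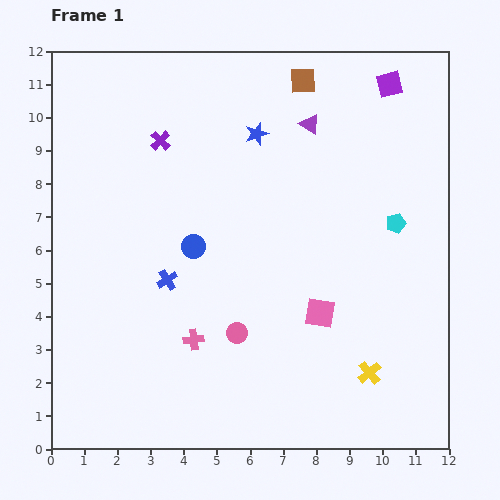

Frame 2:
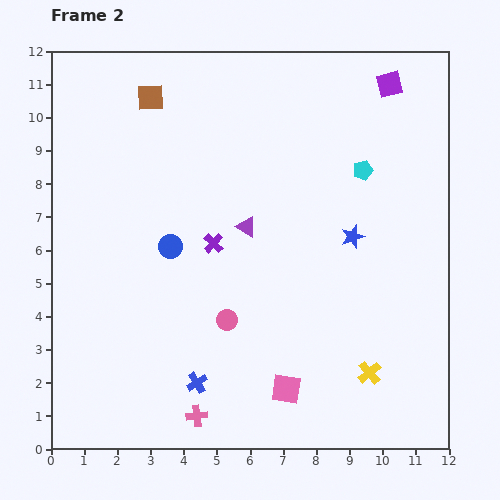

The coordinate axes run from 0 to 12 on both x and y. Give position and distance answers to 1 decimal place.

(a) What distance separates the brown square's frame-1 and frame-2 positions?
4.6

The brown square moved from (7.6, 11.1) to (3.0, 10.6), a distance of √(4.6² + 0.5²) ≈ 4.6.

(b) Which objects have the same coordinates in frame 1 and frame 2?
the yellow cross, the purple square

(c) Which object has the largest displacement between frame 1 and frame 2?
the brown square

(moved 4.6; next 4.2)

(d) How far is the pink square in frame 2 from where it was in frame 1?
2.5

The pink square moved from (8.1, 4.1) to (7.1, 1.8), a distance of √(1.0² + 2.3²) ≈ 2.5.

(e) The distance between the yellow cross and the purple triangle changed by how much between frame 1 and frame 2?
-2.0

Distance in frame 1: 7.7. Distance in frame 2: 5.7.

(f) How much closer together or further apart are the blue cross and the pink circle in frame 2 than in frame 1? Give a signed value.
-0.5

Distance in frame 1: 2.6. Distance in frame 2: 2.1.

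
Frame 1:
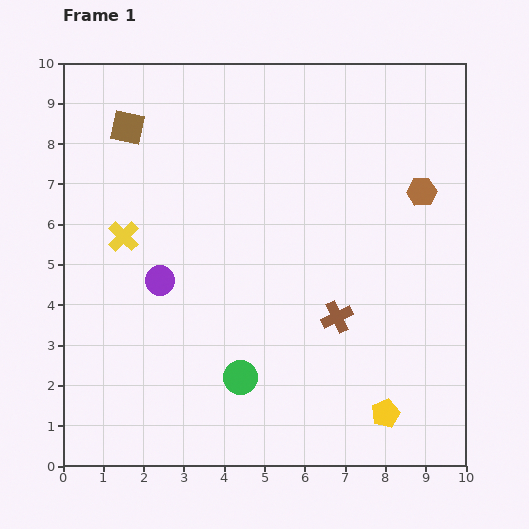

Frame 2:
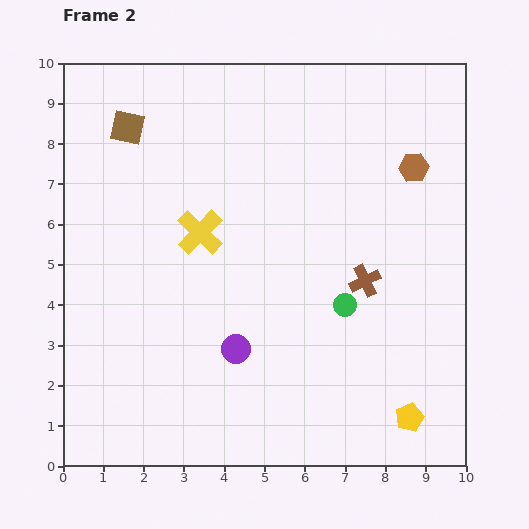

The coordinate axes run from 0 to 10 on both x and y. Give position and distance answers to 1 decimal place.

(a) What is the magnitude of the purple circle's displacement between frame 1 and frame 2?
2.5

The purple circle moved from (2.4, 4.6) to (4.3, 2.9), a distance of √(1.9² + 1.7²) ≈ 2.5.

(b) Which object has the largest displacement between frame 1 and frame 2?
the green circle

(moved 3.2; next 2.5)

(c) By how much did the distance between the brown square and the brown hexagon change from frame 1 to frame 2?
-0.3

Distance in frame 1: 7.5. Distance in frame 2: 7.2.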